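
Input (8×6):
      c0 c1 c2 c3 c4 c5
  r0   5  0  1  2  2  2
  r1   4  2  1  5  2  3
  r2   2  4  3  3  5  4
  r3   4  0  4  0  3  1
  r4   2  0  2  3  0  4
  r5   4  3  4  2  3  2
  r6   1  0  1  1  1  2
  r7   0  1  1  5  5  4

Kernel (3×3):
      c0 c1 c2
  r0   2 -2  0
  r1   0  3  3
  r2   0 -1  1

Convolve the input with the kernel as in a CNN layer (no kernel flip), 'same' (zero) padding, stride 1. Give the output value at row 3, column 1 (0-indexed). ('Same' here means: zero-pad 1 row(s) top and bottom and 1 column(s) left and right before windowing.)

The receptive field on the zero-padded input at this output position is [2 4 3 / 4 0 4 / 2 0 2]. Elementwise product with the kernel and sum: 2·2 + 4·-2 + 0·3 + 4·3 + 0·-1 + 2·1.

10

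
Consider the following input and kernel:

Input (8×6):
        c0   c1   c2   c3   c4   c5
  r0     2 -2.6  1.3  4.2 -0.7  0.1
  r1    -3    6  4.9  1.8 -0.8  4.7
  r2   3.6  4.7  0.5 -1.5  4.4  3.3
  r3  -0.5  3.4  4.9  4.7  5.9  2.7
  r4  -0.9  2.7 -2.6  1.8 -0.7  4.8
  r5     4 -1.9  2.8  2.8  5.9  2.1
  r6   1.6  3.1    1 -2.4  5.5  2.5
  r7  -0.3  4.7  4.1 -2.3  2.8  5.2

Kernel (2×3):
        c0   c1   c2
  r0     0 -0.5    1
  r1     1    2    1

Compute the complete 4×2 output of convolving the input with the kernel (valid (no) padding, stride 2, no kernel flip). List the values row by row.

Output[0,0]: The receptive field on the input at this output position is [2 -2.6 1.3 / -3 6 4.9]. Elementwise product with the kernel and sum: -2.6·-0.5 + 1.3·1 + -3·1 + 6·2 + 4.9·1.

16.5 4.9
9.35 25.35
-0.95 12.7
12.65 9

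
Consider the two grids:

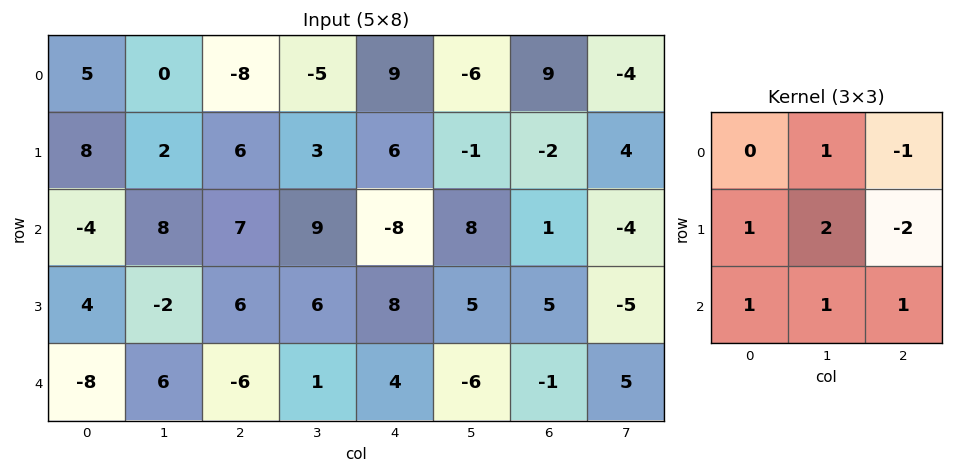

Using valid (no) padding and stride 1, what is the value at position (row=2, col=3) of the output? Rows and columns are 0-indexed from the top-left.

The receptive field on the input at this output position is [9 -8 8 / 6 8 5 / 1 4 -6]. Elementwise product with the kernel and sum: -8·1 + 8·-1 + 6·1 + 8·2 + 5·-2 + 1·1 + 4·1 + -6·1.

-5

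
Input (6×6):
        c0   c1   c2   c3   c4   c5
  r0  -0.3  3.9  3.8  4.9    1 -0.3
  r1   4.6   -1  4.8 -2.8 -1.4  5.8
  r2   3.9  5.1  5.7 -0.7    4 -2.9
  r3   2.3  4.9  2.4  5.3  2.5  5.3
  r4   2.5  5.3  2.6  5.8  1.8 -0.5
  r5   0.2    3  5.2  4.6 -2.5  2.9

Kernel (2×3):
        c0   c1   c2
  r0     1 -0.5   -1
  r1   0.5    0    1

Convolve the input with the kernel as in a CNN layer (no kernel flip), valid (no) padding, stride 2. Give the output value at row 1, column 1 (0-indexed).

The receptive field on the input at this output position is [5.7 -0.7 4 / 2.4 5.3 2.5]. Elementwise product with the kernel and sum: 5.7·1 + -0.7·-0.5 + 4·-1 + 2.4·0.5 + 2.5·1.

5.75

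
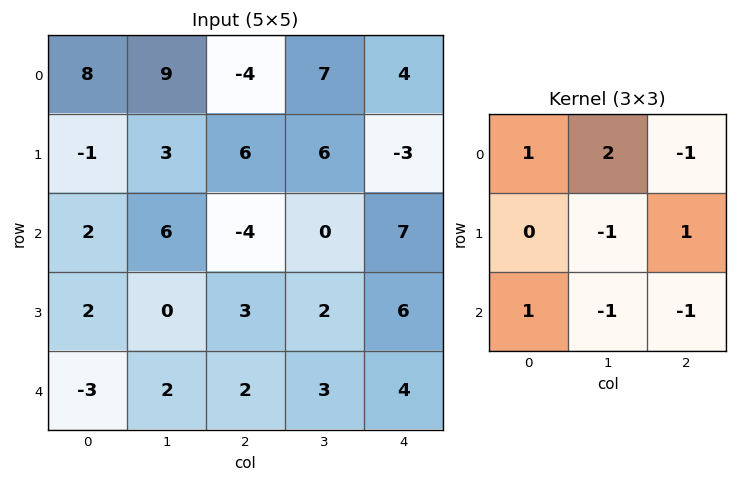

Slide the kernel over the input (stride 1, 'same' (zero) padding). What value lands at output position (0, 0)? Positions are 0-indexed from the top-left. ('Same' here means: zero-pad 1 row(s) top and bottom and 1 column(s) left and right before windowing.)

-1

The receptive field on the zero-padded input at this output position is [0 0 0 / 0 8 9 / 0 -1 3]. Elementwise product with the kernel and sum: 0·1 + 0·2 + 0·-1 + 8·-1 + 9·1 + 0·1 + -1·-1 + 3·-1.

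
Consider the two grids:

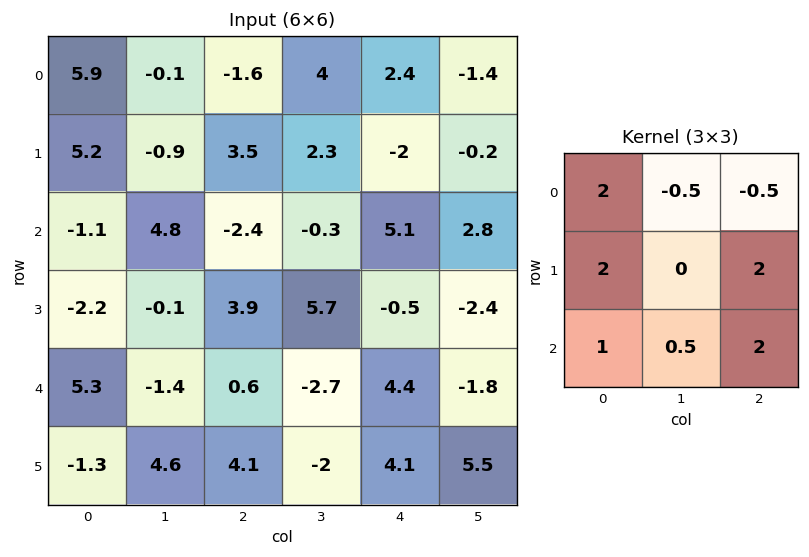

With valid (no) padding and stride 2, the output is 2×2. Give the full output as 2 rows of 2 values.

Output[0,0]: The receptive field on the input at this output position is [5.9 -0.1 -1.6 / 5.2 -0.9 3.5 / -1.1 4.8 -2.4]. Elementwise product with the kernel and sum: 5.9·2 + -0.1·-0.5 + -1.6·-0.5 + 5.2·2 + 3.5·2 + -1.1·1 + 4.8·0.5 + -2.4·2.
Output[0,1]: The receptive field on the input at this output position is [-1.6 4 2.4 / 3.5 2.3 -2 / -2.4 -0.3 5.1]. Elementwise product with the kernel and sum: -1.6·2 + 4·-0.5 + 2.4·-0.5 + 3.5·2 + -2·2 + -2.4·1 + -0.3·0.5 + 5.1·2.

26.55 4.25
5.8 7.65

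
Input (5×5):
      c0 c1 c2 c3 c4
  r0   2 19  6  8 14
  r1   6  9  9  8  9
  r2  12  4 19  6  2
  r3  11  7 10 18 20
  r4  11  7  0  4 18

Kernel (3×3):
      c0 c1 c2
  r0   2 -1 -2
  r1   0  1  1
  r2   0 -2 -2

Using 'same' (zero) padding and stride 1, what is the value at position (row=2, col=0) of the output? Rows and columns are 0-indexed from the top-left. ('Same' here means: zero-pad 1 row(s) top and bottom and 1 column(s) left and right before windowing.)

-44

The receptive field on the zero-padded input at this output position is [0 6 9 / 0 12 4 / 0 11 7]. Elementwise product with the kernel and sum: 0·2 + 6·-1 + 9·-2 + 12·1 + 4·1 + 11·-2 + 7·-2.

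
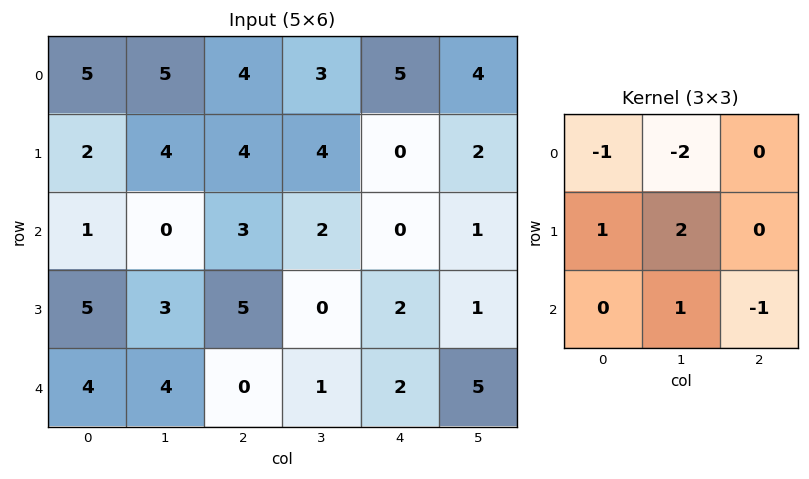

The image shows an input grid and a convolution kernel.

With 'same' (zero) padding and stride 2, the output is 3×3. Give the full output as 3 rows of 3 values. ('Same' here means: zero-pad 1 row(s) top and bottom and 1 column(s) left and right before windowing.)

Output[0,0]: The receptive field on the zero-padded input at this output position is [0 0 0 / 0 5 5 / 0 2 4]. Elementwise product with the kernel and sum: 0·-1 + 0·-2 + 0·1 + 5·2 + 2·1 + 4·-1.
Output[0,1]: The receptive field on the zero-padded input at this output position is [0 0 0 / 5 4 3 / 4 4 4]. Elementwise product with the kernel and sum: 0·-1 + 0·-2 + 5·1 + 4·2 + 4·1 + 4·-1.

8 13 11
0 -1 -1
-2 -9 1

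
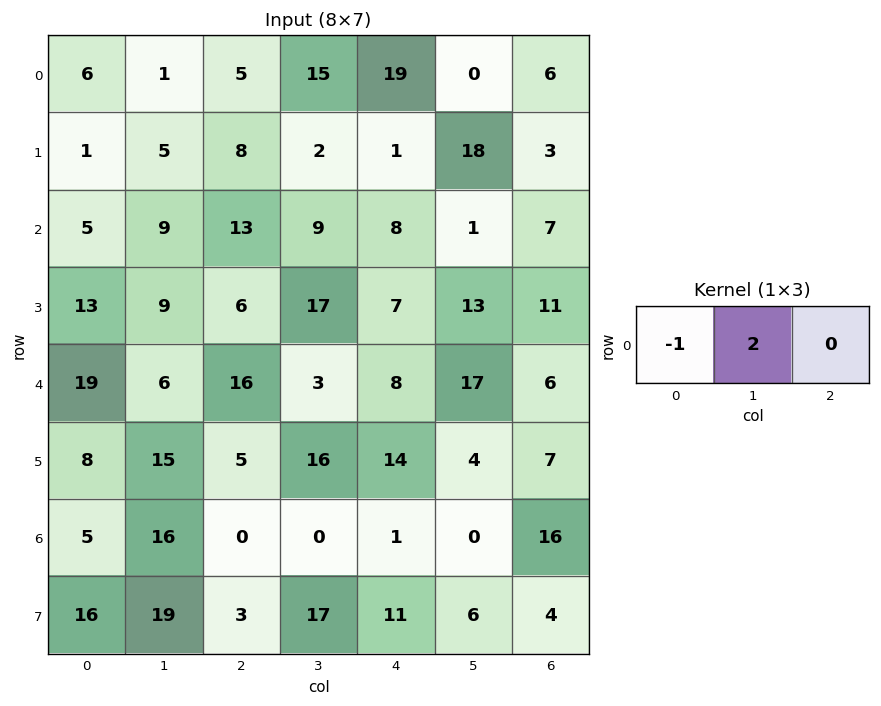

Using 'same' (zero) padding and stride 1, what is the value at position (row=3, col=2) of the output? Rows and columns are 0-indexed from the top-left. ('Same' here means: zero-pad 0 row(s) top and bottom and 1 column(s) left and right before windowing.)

The receptive field on the zero-padded input at this output position is [9 6 17]. Elementwise product with the kernel and sum: 9·-1 + 6·2.

3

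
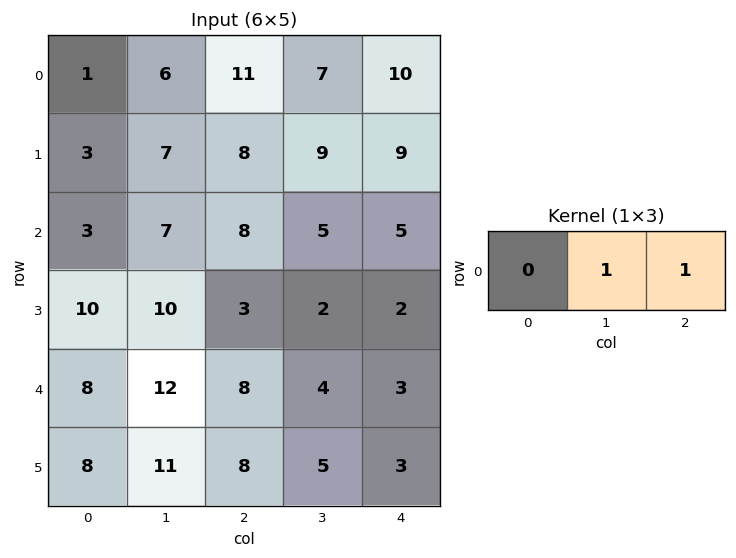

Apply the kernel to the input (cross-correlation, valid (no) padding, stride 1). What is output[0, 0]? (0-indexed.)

The receptive field on the input at this output position is [1 6 11]. Elementwise product with the kernel and sum: 6·1 + 11·1.

17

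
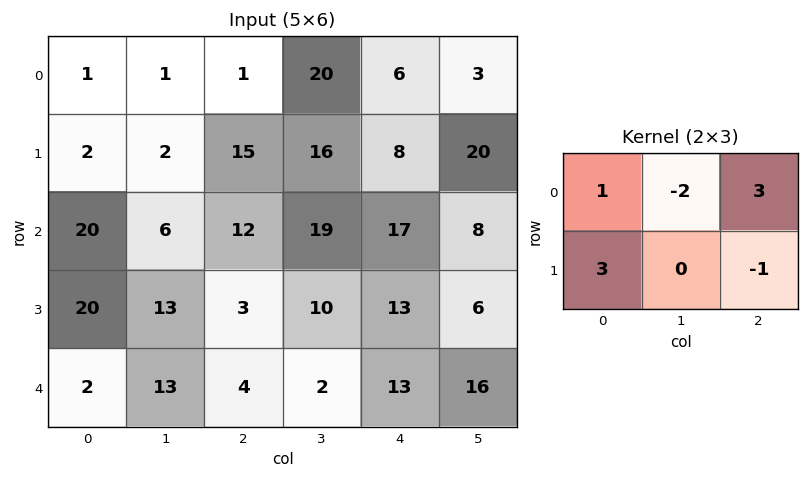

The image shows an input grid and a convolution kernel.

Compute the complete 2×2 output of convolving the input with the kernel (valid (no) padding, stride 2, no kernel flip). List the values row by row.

-7 16
101 21

Output[0,0]: The receptive field on the input at this output position is [1 1 1 / 2 2 15]. Elementwise product with the kernel and sum: 1·1 + 1·-2 + 1·3 + 2·3 + 15·-1.
Output[0,1]: The receptive field on the input at this output position is [1 20 6 / 15 16 8]. Elementwise product with the kernel and sum: 1·1 + 20·-2 + 6·3 + 15·3 + 8·-1.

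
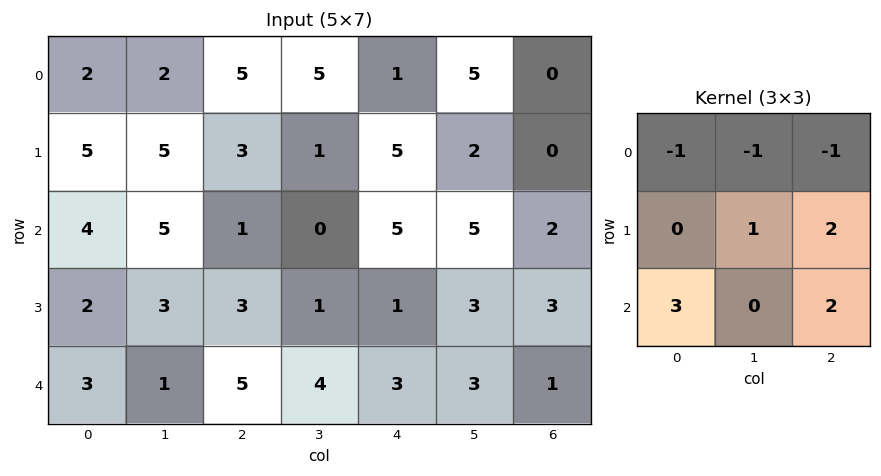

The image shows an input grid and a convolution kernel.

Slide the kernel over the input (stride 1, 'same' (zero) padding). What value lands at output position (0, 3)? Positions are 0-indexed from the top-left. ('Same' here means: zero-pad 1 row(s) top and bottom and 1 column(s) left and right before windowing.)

The receptive field on the zero-padded input at this output position is [0 0 0 / 5 5 1 / 3 1 5]. Elementwise product with the kernel and sum: 0·-1 + 0·-1 + 0·-1 + 5·1 + 1·2 + 3·3 + 5·2.

26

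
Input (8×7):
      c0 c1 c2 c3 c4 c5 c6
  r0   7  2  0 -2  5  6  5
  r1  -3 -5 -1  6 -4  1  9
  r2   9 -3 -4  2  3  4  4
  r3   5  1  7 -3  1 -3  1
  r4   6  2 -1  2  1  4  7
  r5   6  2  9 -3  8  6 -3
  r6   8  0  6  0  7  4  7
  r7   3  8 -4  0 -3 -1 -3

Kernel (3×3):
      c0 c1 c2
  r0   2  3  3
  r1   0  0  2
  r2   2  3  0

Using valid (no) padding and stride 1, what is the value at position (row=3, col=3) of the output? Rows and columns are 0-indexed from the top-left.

14

The receptive field on the input at this output position is [-3 1 -3 / 2 1 4 / -3 8 6]. Elementwise product with the kernel and sum: -3·2 + 1·3 + -3·3 + 4·2 + -3·2 + 8·3.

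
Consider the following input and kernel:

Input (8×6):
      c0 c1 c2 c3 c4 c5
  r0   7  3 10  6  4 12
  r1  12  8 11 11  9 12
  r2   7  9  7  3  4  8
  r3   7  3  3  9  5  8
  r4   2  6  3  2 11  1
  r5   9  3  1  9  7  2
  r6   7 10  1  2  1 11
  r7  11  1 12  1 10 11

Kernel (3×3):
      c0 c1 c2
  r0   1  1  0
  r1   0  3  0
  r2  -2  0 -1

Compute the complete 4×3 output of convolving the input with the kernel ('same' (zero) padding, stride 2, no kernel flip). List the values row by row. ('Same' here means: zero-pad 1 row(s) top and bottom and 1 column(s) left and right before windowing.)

Output[0,0]: The receptive field on the zero-padded input at this output position is [0 0 0 / 0 7 3 / 0 12 8]. Elementwise product with the kernel and sum: 0·1 + 0·1 + 7·3 + 0·-2 + 8·-1.
Output[0,1]: The receptive field on the zero-padded input at this output position is [0 0 0 / 3 10 6 / 8 11 11]. Elementwise product with the kernel and sum: 0·1 + 0·1 + 10·3 + 8·-2 + 11·-1.

13 3 -22
30 25 6
10 0 27
29 4 6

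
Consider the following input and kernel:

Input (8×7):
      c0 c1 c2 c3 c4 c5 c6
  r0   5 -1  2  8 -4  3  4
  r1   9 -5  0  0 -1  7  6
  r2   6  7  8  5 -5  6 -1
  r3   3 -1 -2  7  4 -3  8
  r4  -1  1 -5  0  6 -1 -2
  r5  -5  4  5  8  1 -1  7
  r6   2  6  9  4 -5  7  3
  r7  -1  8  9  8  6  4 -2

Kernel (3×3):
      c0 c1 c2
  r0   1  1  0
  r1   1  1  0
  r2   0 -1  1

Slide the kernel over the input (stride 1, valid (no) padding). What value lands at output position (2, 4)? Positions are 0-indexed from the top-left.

The receptive field on the input at this output position is [-5 6 -1 / 4 -3 8 / 6 -1 -2]. Elementwise product with the kernel and sum: -5·1 + 6·1 + 4·1 + -3·1 + -1·-1 + -2·1.

1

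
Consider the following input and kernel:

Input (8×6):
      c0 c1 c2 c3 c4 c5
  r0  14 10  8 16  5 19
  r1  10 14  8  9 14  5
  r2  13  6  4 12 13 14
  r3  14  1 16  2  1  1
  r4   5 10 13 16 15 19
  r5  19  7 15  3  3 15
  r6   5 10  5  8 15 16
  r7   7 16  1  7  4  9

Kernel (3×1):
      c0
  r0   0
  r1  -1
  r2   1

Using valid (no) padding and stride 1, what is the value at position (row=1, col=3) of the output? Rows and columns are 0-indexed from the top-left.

-10

The receptive field on the input at this output position is [9 / 12 / 2]. Elementwise product with the kernel and sum: 12·-1 + 2·1.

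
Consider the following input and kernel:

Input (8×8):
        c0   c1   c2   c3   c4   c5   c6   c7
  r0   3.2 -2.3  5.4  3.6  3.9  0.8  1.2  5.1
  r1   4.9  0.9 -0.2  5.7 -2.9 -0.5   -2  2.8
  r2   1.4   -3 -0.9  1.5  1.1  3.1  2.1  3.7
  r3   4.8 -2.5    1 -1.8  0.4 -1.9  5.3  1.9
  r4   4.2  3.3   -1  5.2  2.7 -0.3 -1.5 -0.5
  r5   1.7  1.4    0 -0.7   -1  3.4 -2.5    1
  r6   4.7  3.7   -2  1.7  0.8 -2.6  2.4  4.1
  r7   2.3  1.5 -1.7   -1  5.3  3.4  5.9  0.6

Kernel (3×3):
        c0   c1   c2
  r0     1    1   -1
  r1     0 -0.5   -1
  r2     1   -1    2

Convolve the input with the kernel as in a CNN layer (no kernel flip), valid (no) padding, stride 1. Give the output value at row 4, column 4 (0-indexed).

The receptive field on the input at this output position is [2.7 -0.3 -1.5 / -1 3.4 -2.5 / 0.8 -2.6 2.4]. Elementwise product with the kernel and sum: 2.7·1 + -0.3·1 + -1.5·-1 + 3.4·-0.5 + -2.5·-1 + 0.8·1 + -2.6·-1 + 2.4·2.

12.9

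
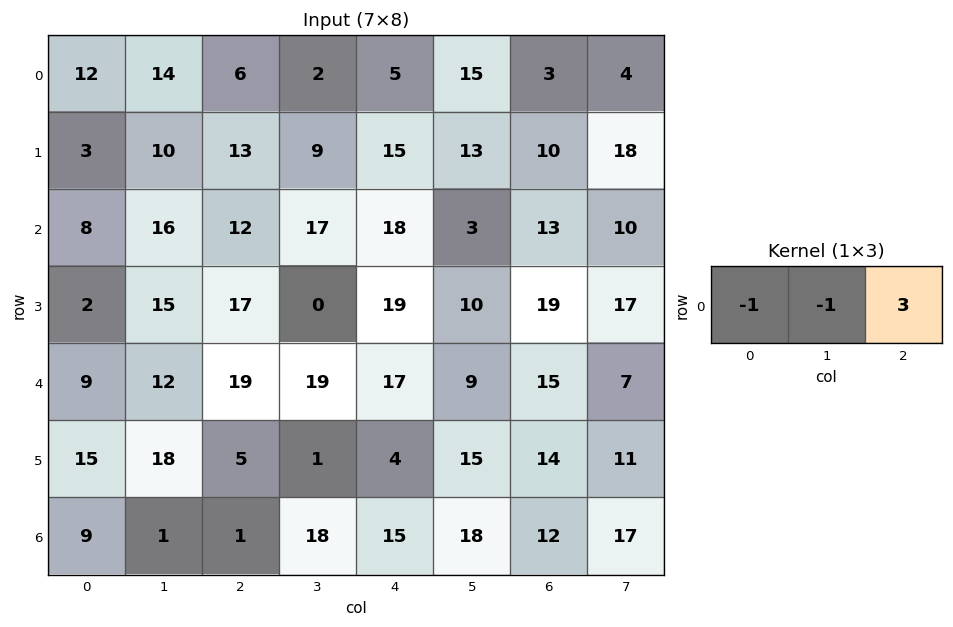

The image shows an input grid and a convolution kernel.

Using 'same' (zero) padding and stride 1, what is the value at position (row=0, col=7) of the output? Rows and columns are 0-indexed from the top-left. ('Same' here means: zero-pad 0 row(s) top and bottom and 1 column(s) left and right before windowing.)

The receptive field on the zero-padded input at this output position is [3 4 0]. Elementwise product with the kernel and sum: 3·-1 + 4·-1 + 0·3.

-7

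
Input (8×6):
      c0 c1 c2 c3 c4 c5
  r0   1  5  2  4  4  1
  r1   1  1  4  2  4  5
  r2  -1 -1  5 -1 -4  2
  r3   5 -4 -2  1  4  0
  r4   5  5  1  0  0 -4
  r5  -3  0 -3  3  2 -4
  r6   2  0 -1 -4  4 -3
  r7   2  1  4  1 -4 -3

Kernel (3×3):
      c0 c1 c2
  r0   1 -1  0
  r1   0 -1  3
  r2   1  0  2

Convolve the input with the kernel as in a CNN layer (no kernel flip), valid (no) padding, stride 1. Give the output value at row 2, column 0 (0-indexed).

The receptive field on the input at this output position is [-1 -1 5 / 5 -4 -2 / 5 5 1]. Elementwise product with the kernel and sum: -1·1 + -1·-1 + -4·-1 + -2·3 + 5·1 + 1·2.

5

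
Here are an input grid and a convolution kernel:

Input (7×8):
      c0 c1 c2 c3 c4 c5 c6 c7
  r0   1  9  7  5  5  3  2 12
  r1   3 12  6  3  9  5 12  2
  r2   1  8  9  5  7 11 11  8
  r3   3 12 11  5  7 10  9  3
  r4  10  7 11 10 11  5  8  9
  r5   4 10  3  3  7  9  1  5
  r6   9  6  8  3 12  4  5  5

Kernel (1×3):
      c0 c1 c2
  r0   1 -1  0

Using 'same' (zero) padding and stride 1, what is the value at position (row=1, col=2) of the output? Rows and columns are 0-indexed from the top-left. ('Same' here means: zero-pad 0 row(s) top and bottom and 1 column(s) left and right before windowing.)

The receptive field on the zero-padded input at this output position is [12 6 3]. Elementwise product with the kernel and sum: 12·1 + 6·-1.

6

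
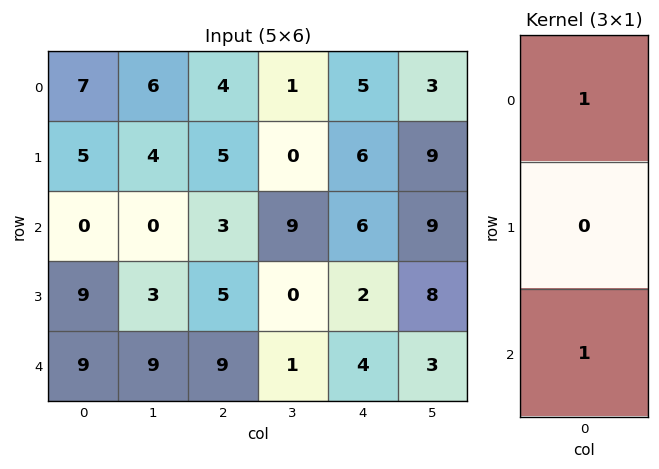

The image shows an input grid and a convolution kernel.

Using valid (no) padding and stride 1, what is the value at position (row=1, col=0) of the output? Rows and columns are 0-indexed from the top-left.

14

The receptive field on the input at this output position is [5 / 0 / 9]. Elementwise product with the kernel and sum: 5·1 + 9·1.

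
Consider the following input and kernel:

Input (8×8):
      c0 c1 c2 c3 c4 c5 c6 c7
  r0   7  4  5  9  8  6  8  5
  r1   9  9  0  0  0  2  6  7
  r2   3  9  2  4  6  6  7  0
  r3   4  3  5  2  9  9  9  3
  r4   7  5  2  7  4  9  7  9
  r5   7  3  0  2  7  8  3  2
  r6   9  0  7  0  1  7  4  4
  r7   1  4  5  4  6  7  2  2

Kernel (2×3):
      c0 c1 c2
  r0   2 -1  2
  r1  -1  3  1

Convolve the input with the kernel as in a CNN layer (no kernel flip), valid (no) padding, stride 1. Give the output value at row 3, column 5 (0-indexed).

The receptive field on the input at this output position is [9 9 3 / 9 7 9]. Elementwise product with the kernel and sum: 9·2 + 9·-1 + 3·2 + 9·-1 + 7·3 + 9·1.

36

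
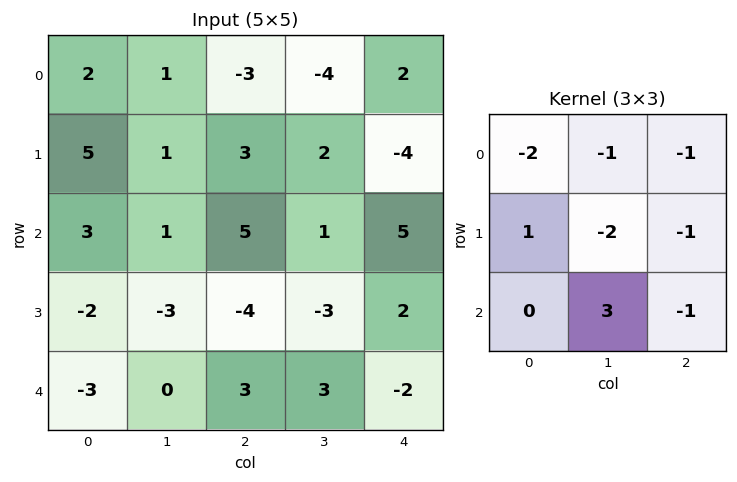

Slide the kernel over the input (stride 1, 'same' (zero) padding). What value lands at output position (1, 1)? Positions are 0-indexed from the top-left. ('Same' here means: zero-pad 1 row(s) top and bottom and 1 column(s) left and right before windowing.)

The receptive field on the zero-padded input at this output position is [2 1 -3 / 5 1 3 / 3 1 5]. Elementwise product with the kernel and sum: 2·-2 + 1·-1 + -3·-1 + 5·1 + 1·-2 + 3·-1 + 1·3 + 5·-1.

-4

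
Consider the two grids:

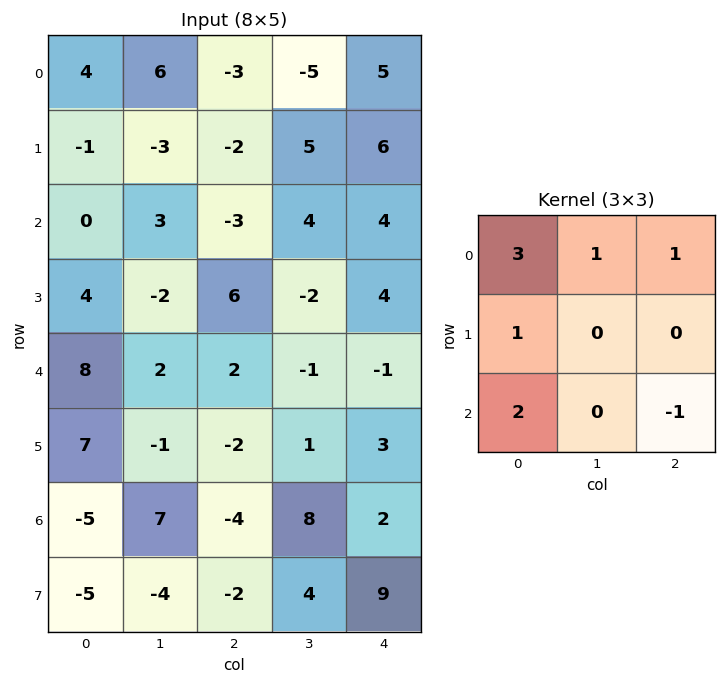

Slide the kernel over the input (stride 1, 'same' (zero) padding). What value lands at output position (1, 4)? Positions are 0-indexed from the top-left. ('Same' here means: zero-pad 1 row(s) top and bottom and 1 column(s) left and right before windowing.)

The receptive field on the zero-padded input at this output position is [-5 5 0 / 5 6 0 / 4 4 0]. Elementwise product with the kernel and sum: -5·3 + 5·1 + 0·1 + 5·1 + 4·2 + 0·-1.

3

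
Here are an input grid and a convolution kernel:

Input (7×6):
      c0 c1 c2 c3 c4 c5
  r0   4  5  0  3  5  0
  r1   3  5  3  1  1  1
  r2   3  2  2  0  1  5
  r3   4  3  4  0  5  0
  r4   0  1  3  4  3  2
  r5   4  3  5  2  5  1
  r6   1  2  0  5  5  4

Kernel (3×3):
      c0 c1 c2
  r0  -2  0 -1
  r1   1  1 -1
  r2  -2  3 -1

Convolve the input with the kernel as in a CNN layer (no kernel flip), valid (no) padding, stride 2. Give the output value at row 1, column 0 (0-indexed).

-5

The receptive field on the input at this output position is [3 2 2 / 4 3 4 / 0 1 3]. Elementwise product with the kernel and sum: 3·-2 + 2·-1 + 4·1 + 3·1 + 4·-1 + 0·-2 + 1·3 + 3·-1.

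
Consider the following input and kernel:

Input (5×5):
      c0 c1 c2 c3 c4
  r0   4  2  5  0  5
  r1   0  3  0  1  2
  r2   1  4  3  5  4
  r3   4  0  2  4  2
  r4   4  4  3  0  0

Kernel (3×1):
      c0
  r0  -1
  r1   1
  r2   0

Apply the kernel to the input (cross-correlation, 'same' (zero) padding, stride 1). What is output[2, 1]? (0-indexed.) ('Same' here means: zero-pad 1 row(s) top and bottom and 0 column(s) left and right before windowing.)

1

The receptive field on the zero-padded input at this output position is [3 / 4 / 0]. Elementwise product with the kernel and sum: 3·-1 + 4·1.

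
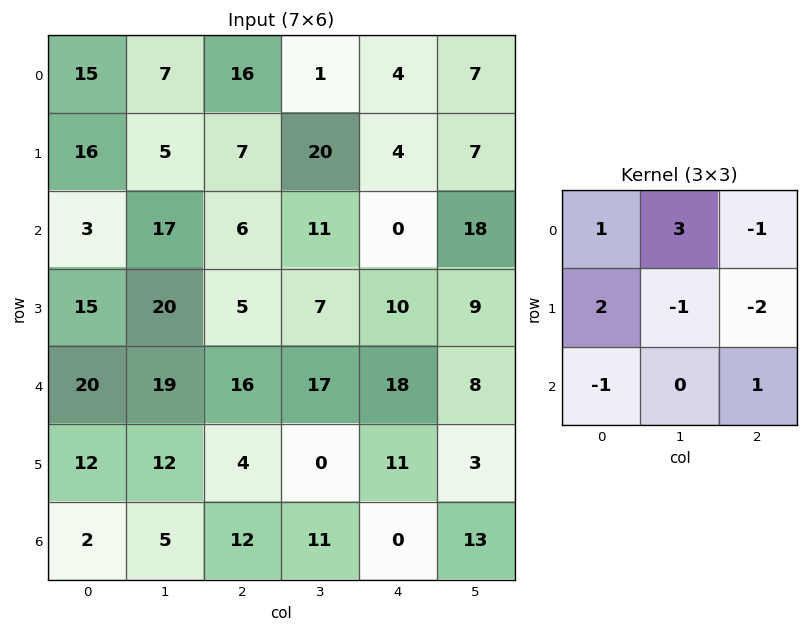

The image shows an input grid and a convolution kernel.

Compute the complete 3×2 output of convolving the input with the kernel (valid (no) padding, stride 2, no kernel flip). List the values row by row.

Output[0,0]: The receptive field on the input at this output position is [15 7 16 / 16 5 7 / 3 17 6]. Elementwise product with the kernel and sum: 15·1 + 7·3 + 16·-1 + 16·2 + 5·-1 + 7·-2 + 3·-1 + 6·1.

36 -5
44 24
75 23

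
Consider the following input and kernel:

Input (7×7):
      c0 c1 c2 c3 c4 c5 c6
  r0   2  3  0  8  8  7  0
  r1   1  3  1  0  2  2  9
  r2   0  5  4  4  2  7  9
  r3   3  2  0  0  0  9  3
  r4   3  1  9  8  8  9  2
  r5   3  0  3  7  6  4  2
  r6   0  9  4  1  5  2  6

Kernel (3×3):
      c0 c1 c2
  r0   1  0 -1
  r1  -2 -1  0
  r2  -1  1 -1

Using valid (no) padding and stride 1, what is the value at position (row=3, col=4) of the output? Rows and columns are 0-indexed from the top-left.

-32

The receptive field on the input at this output position is [0 9 3 / 8 9 2 / 6 4 2]. Elementwise product with the kernel and sum: 0·1 + 3·-1 + 8·-2 + 9·-1 + 6·-1 + 4·1 + 2·-1.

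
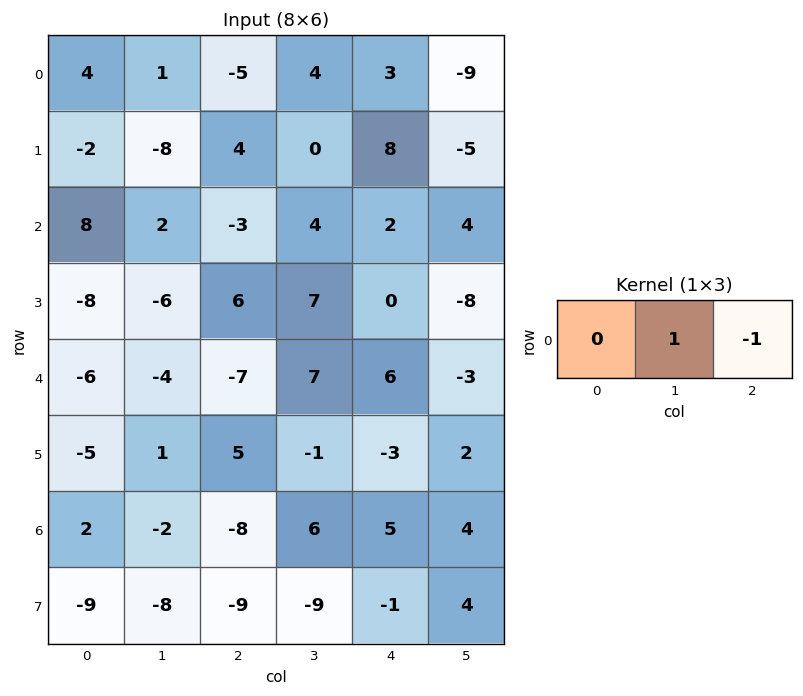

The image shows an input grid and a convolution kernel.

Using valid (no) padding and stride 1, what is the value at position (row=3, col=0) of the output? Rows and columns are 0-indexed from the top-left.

-12

The receptive field on the input at this output position is [-8 -6 6]. Elementwise product with the kernel and sum: -6·1 + 6·-1.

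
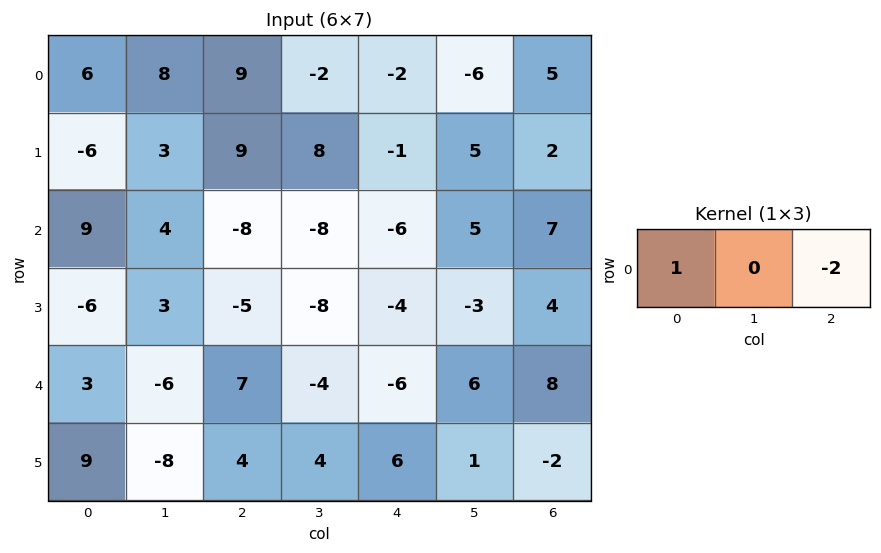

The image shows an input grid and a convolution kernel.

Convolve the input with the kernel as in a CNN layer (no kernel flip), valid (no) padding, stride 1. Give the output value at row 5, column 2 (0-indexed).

The receptive field on the input at this output position is [4 4 6]. Elementwise product with the kernel and sum: 4·1 + 6·-2.

-8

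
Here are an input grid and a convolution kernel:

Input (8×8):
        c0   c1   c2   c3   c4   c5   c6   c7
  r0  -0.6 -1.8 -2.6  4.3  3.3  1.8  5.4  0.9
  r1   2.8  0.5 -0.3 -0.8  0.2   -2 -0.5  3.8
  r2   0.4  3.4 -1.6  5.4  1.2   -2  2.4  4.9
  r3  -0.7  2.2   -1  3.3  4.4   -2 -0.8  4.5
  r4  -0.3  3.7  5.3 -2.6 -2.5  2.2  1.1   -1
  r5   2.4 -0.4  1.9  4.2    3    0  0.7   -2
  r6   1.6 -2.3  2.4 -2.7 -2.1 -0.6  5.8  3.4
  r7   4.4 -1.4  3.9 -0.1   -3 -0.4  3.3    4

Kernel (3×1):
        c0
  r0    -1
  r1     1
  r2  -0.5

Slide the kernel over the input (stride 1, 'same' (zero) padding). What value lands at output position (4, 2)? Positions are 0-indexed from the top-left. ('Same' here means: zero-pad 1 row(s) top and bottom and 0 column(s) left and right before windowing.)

The receptive field on the zero-padded input at this output position is [-1 / 5.3 / 1.9]. Elementwise product with the kernel and sum: -1·-1 + 5.3·1 + 1.9·-0.5.

5.35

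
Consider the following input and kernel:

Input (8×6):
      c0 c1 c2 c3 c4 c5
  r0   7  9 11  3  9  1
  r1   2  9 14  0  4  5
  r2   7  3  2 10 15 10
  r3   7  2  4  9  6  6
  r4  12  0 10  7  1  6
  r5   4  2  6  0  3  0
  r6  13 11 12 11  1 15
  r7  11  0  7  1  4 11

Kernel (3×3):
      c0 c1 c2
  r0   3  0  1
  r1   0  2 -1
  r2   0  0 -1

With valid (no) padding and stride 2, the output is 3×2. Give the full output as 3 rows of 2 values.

Output[0,0]: The receptive field on the input at this output position is [7 9 11 / 2 9 14 / 7 3 2]. Elementwise product with the kernel and sum: 7·3 + 11·1 + 9·2 + 14·-1 + 2·-1.
Output[0,1]: The receptive field on the input at this output position is [11 3 9 / 14 0 4 / 2 10 15]. Elementwise product with the kernel and sum: 11·3 + 9·1 + 0·2 + 4·-1 + 15·-1.

34 23
13 32
32 27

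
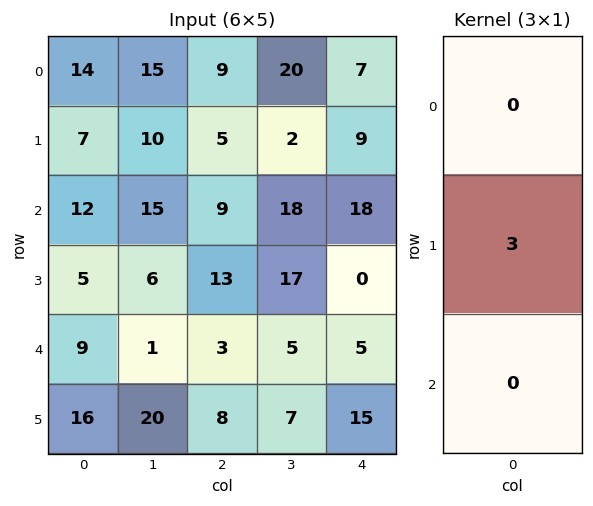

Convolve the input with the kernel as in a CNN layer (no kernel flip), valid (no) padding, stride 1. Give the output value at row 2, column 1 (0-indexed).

The receptive field on the input at this output position is [15 / 6 / 1]. Elementwise product with the kernel and sum: 6·3.

18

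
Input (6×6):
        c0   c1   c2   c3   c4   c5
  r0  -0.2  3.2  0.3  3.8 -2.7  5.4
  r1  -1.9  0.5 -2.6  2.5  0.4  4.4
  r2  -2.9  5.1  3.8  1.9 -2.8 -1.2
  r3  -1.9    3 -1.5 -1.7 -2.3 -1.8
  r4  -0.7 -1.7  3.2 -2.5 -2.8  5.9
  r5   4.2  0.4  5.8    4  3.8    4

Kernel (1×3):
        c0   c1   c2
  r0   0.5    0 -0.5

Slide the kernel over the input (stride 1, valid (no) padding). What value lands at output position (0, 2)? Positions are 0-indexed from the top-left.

1.5

The receptive field on the input at this output position is [0.3 3.8 -2.7]. Elementwise product with the kernel and sum: 0.3·0.5 + -2.7·-0.5.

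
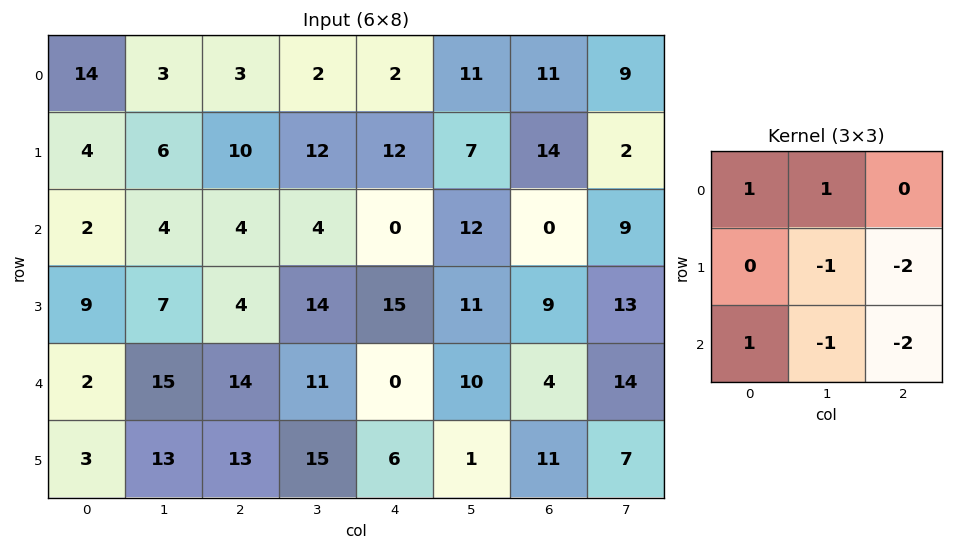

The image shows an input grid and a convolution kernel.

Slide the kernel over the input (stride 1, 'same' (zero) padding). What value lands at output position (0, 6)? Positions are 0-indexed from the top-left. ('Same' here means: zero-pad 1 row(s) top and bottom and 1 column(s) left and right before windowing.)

The receptive field on the zero-padded input at this output position is [0 0 0 / 11 11 9 / 7 14 2]. Elementwise product with the kernel and sum: 0·1 + 0·1 + 11·-1 + 9·-2 + 7·1 + 14·-1 + 2·-2.

-40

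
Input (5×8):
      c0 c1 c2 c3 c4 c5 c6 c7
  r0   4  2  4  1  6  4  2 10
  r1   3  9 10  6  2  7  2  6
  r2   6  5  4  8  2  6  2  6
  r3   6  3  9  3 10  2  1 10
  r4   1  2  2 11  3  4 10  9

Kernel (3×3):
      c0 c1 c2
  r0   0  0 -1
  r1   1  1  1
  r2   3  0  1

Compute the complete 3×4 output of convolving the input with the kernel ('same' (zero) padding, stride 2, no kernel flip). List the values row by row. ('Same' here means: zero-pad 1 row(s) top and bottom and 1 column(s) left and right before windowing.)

15 40 36 43
5 23 20 24
0 12 16 13

Output[0,0]: The receptive field on the zero-padded input at this output position is [0 0 0 / 0 4 2 / 0 3 9]. Elementwise product with the kernel and sum: 0·-1 + 0·1 + 4·1 + 2·1 + 0·3 + 9·1.
Output[0,1]: The receptive field on the zero-padded input at this output position is [0 0 0 / 2 4 1 / 9 10 6]. Elementwise product with the kernel and sum: 0·-1 + 2·1 + 4·1 + 1·1 + 9·3 + 6·1.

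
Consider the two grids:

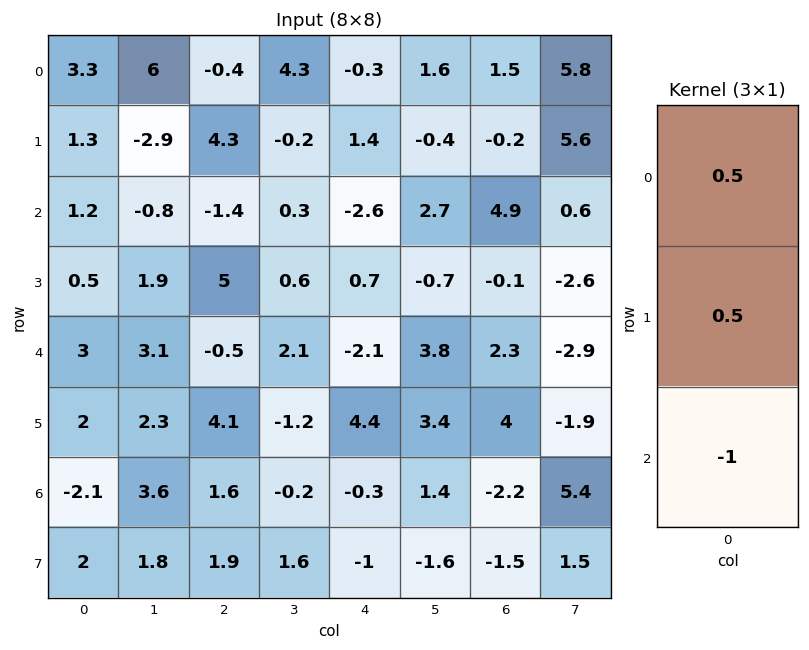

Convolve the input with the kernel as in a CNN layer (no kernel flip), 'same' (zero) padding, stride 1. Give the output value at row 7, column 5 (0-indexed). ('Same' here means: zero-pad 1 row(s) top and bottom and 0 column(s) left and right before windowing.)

The receptive field on the zero-padded input at this output position is [1.4 / -1.6 / 0]. Elementwise product with the kernel and sum: 1.4·0.5 + -1.6·0.5 + 0·-1.

-0.1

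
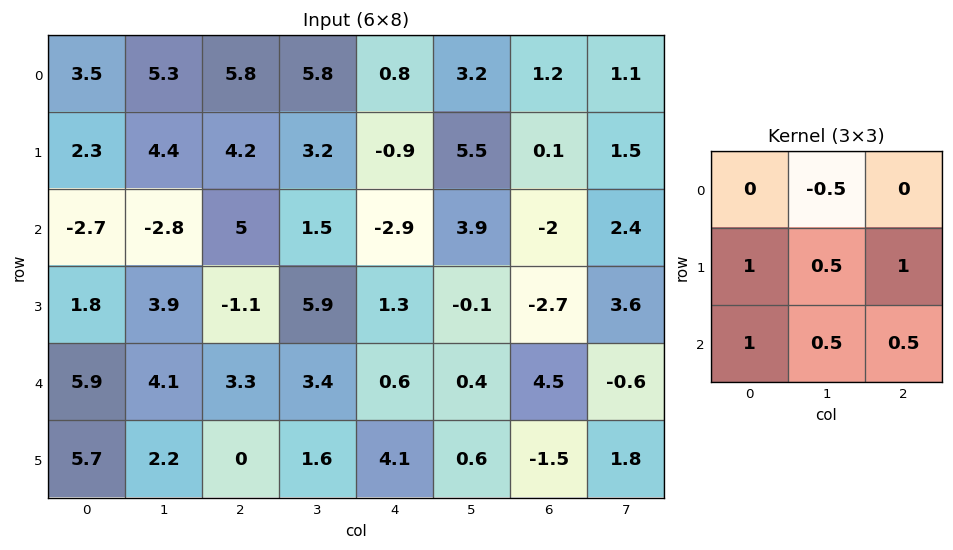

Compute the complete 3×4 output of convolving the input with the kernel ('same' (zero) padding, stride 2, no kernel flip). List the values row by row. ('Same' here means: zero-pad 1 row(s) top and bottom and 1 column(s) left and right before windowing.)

Output[0,0]: The receptive field on the zero-padded input at this output position is [0 0 0 / 0 3.5 5.3 / 0 2.3 4.4]. Elementwise product with the kernel and sum: 0·-0.5 + 0·1 + 3.5·0.5 + 5.3·1 + 0·1 + 2.3·0.5 + 4.4·0.5.
Output[0,1]: The receptive field on the zero-padded input at this output position is [0 0 0 / 5.3 5.8 5.8 / 4.4 4.2 3.2]. Elementwise product with the kernel and sum: 0·-0.5 + 5.3·1 + 5.8·0.5 + 5.8·1 + 4.4·1 + 4.2·0.5 + 3.2·0.5.

10.4 22.1 14.9 11.2
-2.45 5.4 10.9 5.6
10.1 12.7 7.4 4.15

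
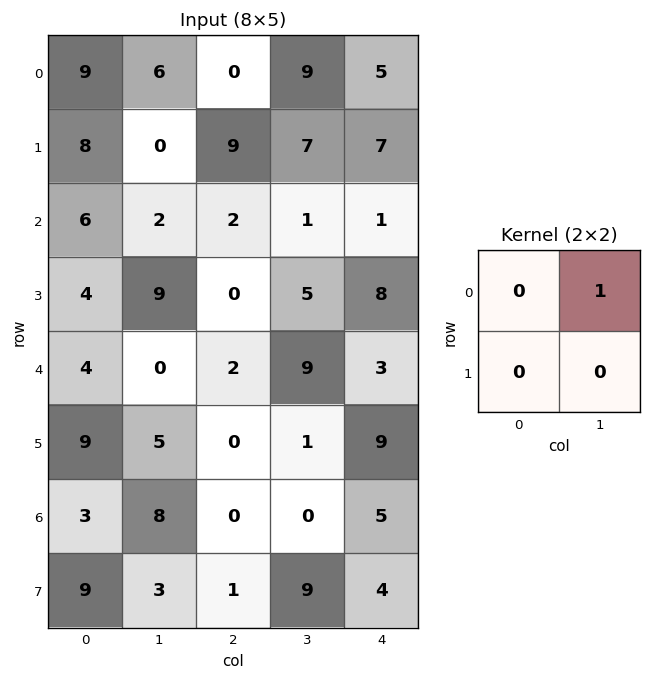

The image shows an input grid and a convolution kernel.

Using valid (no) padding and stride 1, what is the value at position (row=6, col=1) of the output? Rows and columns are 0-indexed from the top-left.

The receptive field on the input at this output position is [8 0 / 3 1]. Elementwise product with the kernel and sum: 0·1.

0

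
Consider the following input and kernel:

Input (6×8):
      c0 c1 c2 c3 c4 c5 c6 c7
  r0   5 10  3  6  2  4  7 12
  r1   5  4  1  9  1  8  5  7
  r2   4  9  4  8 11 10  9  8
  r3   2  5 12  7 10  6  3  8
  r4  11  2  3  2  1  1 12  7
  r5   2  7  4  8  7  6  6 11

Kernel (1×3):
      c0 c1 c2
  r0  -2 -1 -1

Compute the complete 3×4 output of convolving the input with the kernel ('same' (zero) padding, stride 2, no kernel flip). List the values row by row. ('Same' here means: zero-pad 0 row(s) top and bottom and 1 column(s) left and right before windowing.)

Output[0,0]: The receptive field on the zero-padded input at this output position is [0 5 10]. Elementwise product with the kernel and sum: 0·-2 + 5·-1 + 10·-1.

-15 -29 -18 -27
-13 -30 -37 -37
-13 -9 -6 -21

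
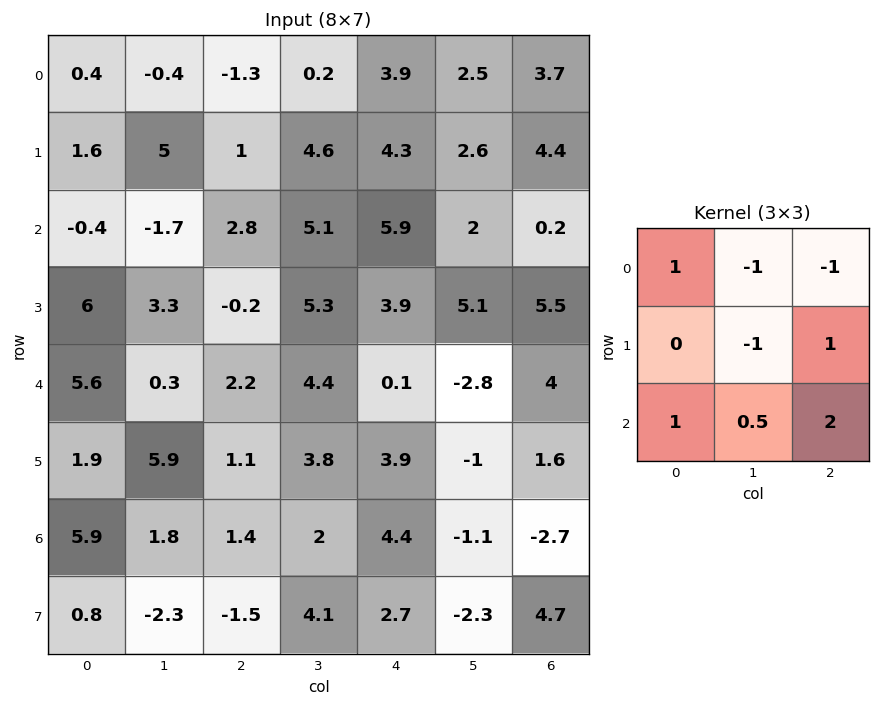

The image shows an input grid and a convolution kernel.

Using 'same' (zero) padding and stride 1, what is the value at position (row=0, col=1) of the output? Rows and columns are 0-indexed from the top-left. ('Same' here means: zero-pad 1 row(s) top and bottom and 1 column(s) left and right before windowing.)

5.2

The receptive field on the zero-padded input at this output position is [0 0 0 / 0.4 -0.4 -1.3 / 1.6 5 1]. Elementwise product with the kernel and sum: 0·1 + 0·-1 + 0·-1 + -0.4·-1 + -1.3·1 + 1.6·1 + 5·0.5 + 1·2.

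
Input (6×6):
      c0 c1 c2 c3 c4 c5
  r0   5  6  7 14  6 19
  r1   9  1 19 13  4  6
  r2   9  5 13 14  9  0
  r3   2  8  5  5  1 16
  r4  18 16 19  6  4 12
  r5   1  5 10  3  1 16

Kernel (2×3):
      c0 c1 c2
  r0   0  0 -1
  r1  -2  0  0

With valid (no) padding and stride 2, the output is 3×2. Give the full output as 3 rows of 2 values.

Output[0,0]: The receptive field on the input at this output position is [5 6 7 / 9 1 19]. Elementwise product with the kernel and sum: 7·-1 + 9·-2.
Output[0,1]: The receptive field on the input at this output position is [7 14 6 / 19 13 4]. Elementwise product with the kernel and sum: 6·-1 + 19·-2.

-25 -44
-17 -19
-21 -24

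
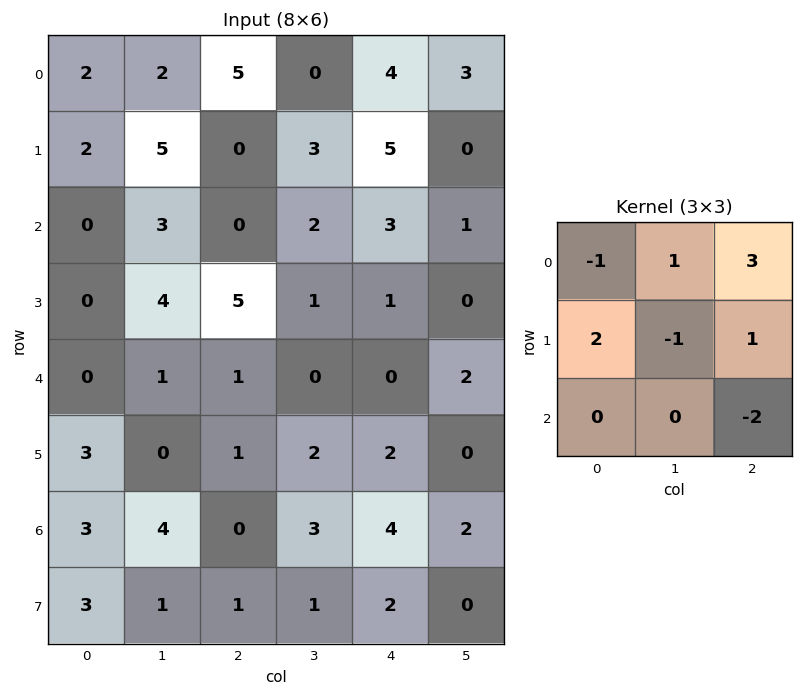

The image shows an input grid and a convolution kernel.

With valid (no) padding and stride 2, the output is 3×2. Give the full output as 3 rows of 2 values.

14 3
2 21
11 -7

Output[0,0]: The receptive field on the input at this output position is [2 2 5 / 2 5 0 / 0 3 0]. Elementwise product with the kernel and sum: 2·-1 + 2·1 + 5·3 + 2·2 + 5·-1 + 0·1 + 0·-2.
Output[0,1]: The receptive field on the input at this output position is [5 0 4 / 0 3 5 / 0 2 3]. Elementwise product with the kernel and sum: 5·-1 + 0·1 + 4·3 + 0·2 + 3·-1 + 5·1 + 3·-2.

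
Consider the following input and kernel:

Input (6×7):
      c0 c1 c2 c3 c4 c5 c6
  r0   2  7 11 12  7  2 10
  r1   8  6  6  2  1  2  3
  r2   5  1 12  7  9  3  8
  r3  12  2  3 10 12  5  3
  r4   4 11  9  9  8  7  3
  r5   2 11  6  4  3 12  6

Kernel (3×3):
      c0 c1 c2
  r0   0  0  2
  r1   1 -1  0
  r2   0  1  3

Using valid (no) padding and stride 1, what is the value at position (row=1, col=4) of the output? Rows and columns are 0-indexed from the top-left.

26

The receptive field on the input at this output position is [1 2 3 / 9 3 8 / 12 5 3]. Elementwise product with the kernel and sum: 3·2 + 9·1 + 3·-1 + 5·1 + 3·3.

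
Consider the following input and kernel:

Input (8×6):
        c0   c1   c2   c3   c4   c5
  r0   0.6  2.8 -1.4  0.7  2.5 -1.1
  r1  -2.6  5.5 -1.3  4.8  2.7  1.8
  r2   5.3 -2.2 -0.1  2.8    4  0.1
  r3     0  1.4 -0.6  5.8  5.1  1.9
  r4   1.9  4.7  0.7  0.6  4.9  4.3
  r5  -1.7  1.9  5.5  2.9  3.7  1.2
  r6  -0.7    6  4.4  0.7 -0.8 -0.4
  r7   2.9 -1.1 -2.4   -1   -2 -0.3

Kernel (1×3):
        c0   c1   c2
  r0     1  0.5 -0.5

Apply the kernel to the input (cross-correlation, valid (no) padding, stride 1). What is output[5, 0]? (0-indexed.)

The receptive field on the input at this output position is [-1.7 1.9 5.5]. Elementwise product with the kernel and sum: -1.7·1 + 1.9·0.5 + 5.5·-0.5.

-3.5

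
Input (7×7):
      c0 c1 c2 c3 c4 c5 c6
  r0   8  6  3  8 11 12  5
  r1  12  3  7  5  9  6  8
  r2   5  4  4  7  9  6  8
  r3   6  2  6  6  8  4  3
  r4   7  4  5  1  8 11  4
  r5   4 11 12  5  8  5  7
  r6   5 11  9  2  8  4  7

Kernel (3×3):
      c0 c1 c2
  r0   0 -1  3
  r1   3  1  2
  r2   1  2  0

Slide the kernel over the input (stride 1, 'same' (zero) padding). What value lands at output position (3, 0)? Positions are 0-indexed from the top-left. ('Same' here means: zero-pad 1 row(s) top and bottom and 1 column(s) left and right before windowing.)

The receptive field on the zero-padded input at this output position is [0 5 4 / 0 6 2 / 0 7 4]. Elementwise product with the kernel and sum: 5·-1 + 4·3 + 0·3 + 6·1 + 2·2 + 0·1 + 7·2.

31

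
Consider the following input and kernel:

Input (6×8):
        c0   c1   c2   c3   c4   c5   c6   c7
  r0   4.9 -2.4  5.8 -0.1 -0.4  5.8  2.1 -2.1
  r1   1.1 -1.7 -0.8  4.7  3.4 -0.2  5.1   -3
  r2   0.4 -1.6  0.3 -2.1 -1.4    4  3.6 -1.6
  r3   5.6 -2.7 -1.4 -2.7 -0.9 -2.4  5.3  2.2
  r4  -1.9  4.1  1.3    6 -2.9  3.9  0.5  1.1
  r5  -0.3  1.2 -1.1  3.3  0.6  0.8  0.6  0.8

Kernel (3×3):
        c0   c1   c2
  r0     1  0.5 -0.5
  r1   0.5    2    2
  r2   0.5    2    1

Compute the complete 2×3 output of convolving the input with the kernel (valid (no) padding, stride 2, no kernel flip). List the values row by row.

Output[0,0]: The receptive field on the input at this output position is [4.9 -2.4 5.8 / 1.1 -1.7 -0.8 / 0.4 -1.6 0.3]. Elementwise product with the kernel and sum: 4.9·1 + -2.4·0.5 + 5.8·-0.5 + 1.1·0.5 + -1.7·2 + -0.8·2 + 0.4·0.5 + -1.6·2 + 0.3·1.
Output[0,1]: The receptive field on the input at this output position is [5.8 -0.1 -0.4 / -0.8 4.7 3.4 / 0.3 -2.1 -1.4]. Elementwise product with the kernel and sum: 5.8·1 + -0.1·0.5 + -0.4·-0.5 + -0.8·0.5 + 4.7·2 + 3.4·2 + 0.3·0.5 + -2.1·2 + -1.4·1.

-6.35 16.3 23.85
2.6 1.8 11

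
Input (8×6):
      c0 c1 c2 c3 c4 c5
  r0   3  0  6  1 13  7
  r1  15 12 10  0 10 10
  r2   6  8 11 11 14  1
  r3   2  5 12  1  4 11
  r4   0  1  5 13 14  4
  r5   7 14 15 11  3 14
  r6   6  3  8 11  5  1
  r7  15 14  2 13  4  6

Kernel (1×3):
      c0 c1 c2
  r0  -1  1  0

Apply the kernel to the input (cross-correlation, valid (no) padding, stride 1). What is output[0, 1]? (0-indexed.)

The receptive field on the input at this output position is [0 6 1]. Elementwise product with the kernel and sum: 0·-1 + 6·1.

6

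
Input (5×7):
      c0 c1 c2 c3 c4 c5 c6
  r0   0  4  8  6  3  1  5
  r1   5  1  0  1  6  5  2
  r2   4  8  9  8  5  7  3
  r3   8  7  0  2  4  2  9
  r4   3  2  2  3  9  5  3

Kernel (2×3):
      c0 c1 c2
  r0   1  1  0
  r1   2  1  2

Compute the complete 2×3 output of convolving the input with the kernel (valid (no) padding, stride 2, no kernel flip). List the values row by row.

15 27 25
35 27 40

Output[0,0]: The receptive field on the input at this output position is [0 4 8 / 5 1 0]. Elementwise product with the kernel and sum: 0·1 + 4·1 + 5·2 + 1·1 + 0·2.
Output[0,1]: The receptive field on the input at this output position is [8 6 3 / 0 1 6]. Elementwise product with the kernel and sum: 8·1 + 6·1 + 0·2 + 1·1 + 6·2.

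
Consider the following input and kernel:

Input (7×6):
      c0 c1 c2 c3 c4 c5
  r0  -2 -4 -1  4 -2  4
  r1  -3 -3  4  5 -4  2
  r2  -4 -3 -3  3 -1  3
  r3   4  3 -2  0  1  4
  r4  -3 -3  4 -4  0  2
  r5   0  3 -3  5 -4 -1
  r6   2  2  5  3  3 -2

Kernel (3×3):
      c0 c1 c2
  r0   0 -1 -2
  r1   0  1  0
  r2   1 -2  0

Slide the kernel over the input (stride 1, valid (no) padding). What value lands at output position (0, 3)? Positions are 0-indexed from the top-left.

The receptive field on the input at this output position is [4 -2 4 / 5 -4 2 / 3 -1 3]. Elementwise product with the kernel and sum: -2·-1 + 4·-2 + -4·1 + 3·1 + -1·-2.

-5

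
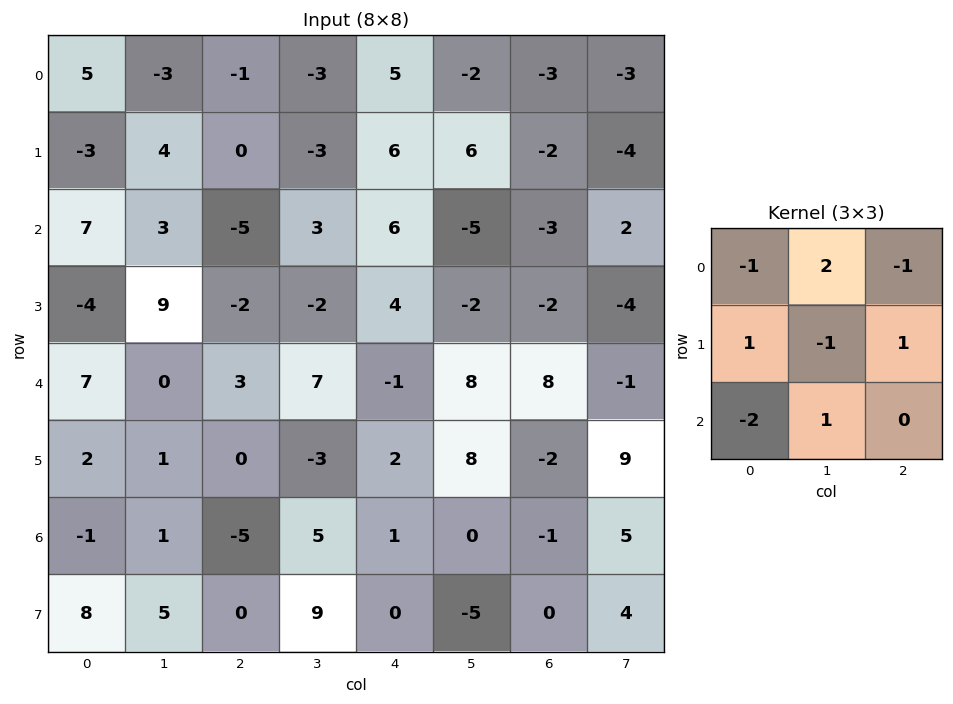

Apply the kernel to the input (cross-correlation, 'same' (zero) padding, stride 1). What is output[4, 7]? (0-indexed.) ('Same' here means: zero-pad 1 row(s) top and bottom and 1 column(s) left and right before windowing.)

16

The receptive field on the zero-padded input at this output position is [-2 -4 0 / 8 -1 0 / -2 9 0]. Elementwise product with the kernel and sum: -2·-1 + -4·2 + 0·-1 + 8·1 + -1·-1 + 0·1 + -2·-2 + 9·1.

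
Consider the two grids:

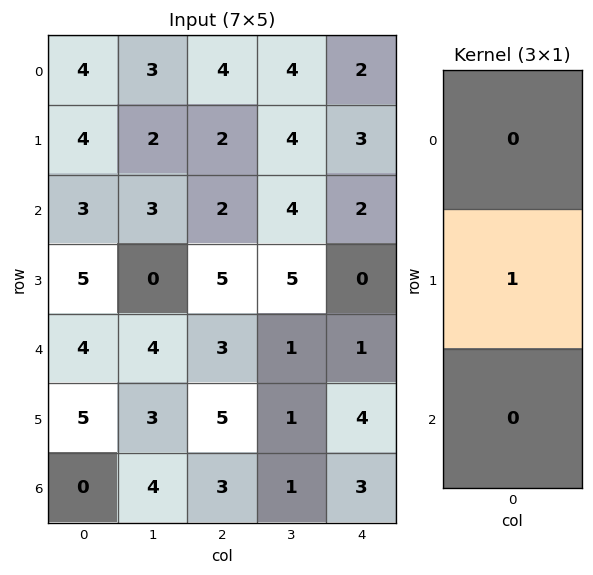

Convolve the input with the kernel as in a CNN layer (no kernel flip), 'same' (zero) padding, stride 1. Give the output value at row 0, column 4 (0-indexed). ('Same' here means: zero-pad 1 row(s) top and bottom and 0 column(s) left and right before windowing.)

The receptive field on the zero-padded input at this output position is [0 / 2 / 3]. Elementwise product with the kernel and sum: 2·1.

2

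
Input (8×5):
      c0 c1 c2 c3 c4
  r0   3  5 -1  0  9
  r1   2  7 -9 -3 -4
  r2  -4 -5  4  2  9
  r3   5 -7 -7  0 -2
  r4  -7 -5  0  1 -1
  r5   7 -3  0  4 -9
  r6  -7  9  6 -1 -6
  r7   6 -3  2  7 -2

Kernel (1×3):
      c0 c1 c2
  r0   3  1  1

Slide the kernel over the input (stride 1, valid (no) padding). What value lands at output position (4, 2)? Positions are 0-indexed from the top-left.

The receptive field on the input at this output position is [0 1 -1]. Elementwise product with the kernel and sum: 0·3 + 1·1 + -1·1.

0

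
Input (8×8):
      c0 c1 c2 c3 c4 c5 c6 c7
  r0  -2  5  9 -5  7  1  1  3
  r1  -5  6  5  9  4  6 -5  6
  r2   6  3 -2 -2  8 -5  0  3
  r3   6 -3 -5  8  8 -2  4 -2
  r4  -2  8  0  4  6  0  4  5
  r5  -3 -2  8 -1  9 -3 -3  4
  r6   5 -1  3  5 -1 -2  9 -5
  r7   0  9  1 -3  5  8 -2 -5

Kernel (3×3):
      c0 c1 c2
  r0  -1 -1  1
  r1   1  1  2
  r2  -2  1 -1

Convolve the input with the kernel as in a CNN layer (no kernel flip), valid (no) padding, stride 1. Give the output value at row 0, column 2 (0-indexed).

19

The receptive field on the input at this output position is [9 -5 7 / 5 9 4 / -2 -2 8]. Elementwise product with the kernel and sum: 9·-1 + -5·-1 + 7·1 + 5·1 + 9·1 + 4·2 + -2·-2 + -2·1 + 8·-1.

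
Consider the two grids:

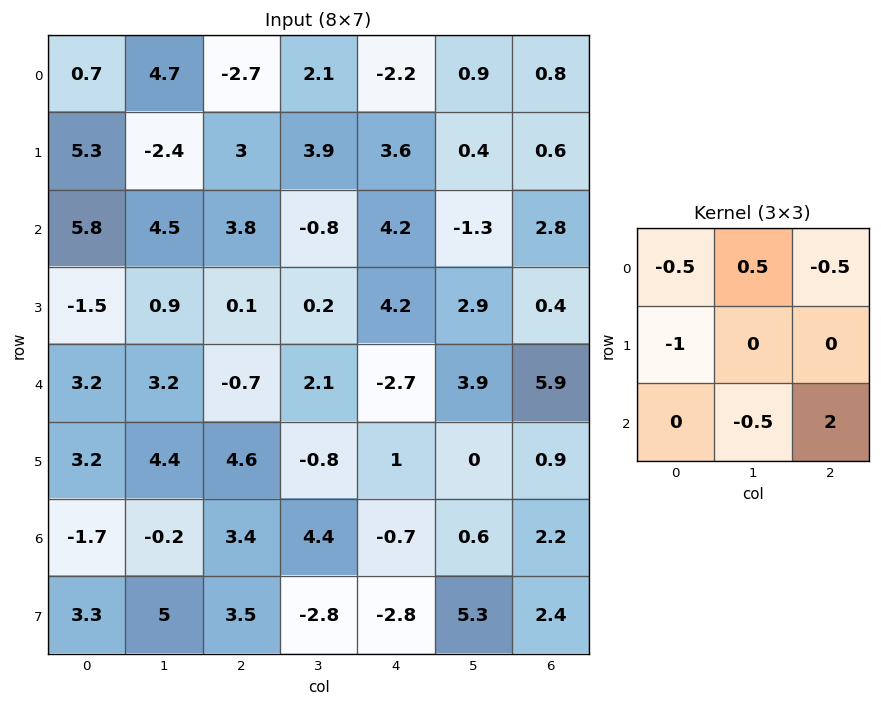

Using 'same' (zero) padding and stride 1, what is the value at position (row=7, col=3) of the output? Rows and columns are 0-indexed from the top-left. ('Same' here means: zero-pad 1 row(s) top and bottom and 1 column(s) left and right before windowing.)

The receptive field on the zero-padded input at this output position is [3.4 4.4 -0.7 / 3.5 -2.8 -2.8 / 0 0 0]. Elementwise product with the kernel and sum: 3.4·-0.5 + 4.4·0.5 + -0.7·-0.5 + 3.5·-1 + 0·-0.5 + 0·2.

-2.65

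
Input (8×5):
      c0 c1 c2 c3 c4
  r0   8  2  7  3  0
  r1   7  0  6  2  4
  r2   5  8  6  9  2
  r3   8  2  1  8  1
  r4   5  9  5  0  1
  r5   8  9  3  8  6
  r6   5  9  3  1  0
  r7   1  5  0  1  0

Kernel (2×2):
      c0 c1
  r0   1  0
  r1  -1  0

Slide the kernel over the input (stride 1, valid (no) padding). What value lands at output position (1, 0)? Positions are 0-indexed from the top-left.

The receptive field on the input at this output position is [7 0 / 5 8]. Elementwise product with the kernel and sum: 7·1 + 5·-1.

2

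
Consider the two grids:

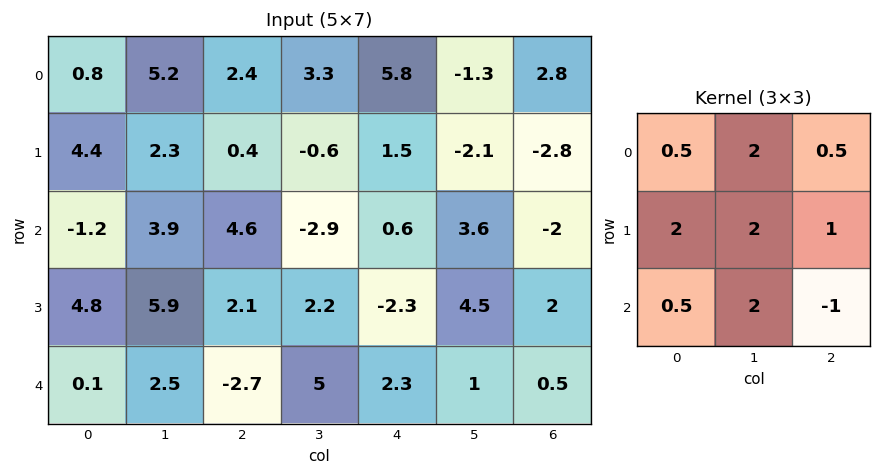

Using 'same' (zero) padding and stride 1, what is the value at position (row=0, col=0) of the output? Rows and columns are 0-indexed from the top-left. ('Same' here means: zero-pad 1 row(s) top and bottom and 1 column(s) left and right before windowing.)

13.3

The receptive field on the zero-padded input at this output position is [0 0 0 / 0 0.8 5.2 / 0 4.4 2.3]. Elementwise product with the kernel and sum: 0·0.5 + 0·2 + 0·0.5 + 0·2 + 0.8·2 + 5.2·1 + 0·0.5 + 4.4·2 + 2.3·-1.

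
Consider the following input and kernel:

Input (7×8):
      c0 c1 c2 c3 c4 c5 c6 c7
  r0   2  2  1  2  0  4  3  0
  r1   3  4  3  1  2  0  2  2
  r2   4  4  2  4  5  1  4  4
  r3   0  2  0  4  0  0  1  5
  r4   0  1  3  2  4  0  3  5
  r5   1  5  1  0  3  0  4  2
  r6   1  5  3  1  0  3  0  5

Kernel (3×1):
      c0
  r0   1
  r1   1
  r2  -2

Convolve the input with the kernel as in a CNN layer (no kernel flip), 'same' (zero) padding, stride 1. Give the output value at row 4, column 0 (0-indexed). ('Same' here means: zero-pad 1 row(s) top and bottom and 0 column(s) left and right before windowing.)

-2

The receptive field on the zero-padded input at this output position is [0 / 0 / 1]. Elementwise product with the kernel and sum: 0·1 + 0·1 + 1·-2.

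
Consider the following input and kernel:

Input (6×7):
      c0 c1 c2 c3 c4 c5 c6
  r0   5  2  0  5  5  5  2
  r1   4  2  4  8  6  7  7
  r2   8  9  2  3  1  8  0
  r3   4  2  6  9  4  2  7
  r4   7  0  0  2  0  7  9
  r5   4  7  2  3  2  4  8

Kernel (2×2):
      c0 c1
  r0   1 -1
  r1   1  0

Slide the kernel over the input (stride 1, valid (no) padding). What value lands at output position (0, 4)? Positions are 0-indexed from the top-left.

6

The receptive field on the input at this output position is [5 5 / 6 7]. Elementwise product with the kernel and sum: 5·1 + 5·-1 + 6·1.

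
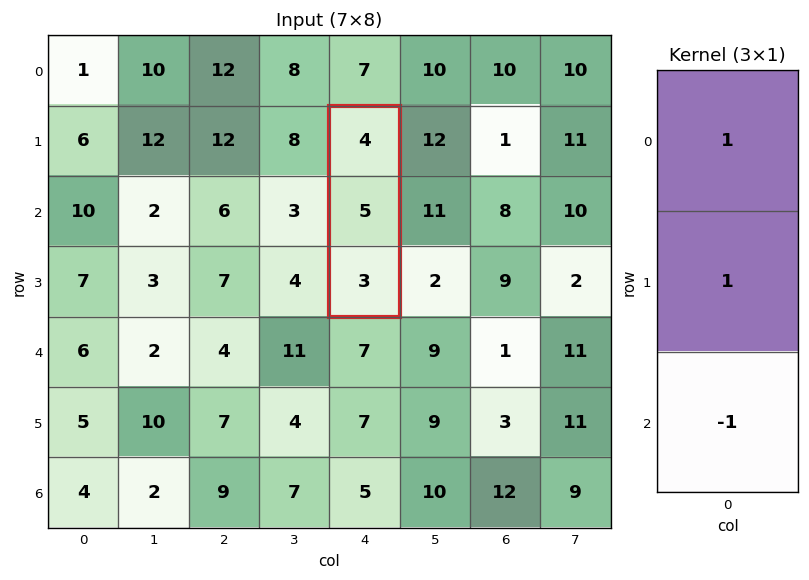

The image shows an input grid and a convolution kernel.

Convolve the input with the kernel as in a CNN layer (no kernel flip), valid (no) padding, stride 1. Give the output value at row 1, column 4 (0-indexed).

6

The receptive field on the input at this output position is [4 / 5 / 3]. Elementwise product with the kernel and sum: 4·1 + 5·1 + 3·-1.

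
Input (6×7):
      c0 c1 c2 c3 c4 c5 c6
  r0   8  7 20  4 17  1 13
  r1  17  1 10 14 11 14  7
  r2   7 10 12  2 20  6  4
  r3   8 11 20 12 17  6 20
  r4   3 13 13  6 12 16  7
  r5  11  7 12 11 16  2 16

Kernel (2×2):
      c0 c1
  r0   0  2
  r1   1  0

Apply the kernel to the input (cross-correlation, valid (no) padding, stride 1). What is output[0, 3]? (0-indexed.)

The receptive field on the input at this output position is [4 17 / 14 11]. Elementwise product with the kernel and sum: 17·2 + 14·1.

48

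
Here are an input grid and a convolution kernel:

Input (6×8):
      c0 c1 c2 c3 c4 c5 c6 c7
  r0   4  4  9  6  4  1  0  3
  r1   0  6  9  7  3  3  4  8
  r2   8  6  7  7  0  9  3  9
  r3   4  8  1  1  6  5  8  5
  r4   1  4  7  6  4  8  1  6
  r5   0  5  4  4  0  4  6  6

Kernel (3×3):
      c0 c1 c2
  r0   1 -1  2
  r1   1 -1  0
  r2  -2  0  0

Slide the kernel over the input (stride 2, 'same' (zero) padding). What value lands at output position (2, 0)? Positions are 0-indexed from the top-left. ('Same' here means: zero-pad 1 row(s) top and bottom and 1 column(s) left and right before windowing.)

11

The receptive field on the zero-padded input at this output position is [0 4 8 / 0 1 4 / 0 0 5]. Elementwise product with the kernel and sum: 0·1 + 4·-1 + 8·2 + 0·1 + 1·-1 + 0·-2.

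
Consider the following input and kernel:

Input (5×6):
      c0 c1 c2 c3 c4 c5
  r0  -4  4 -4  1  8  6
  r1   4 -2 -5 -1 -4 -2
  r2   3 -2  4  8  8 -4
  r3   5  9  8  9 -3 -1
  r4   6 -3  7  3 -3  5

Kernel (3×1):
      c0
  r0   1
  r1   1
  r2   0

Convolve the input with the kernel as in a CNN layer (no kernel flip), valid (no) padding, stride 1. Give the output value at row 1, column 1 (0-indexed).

The receptive field on the input at this output position is [-2 / -2 / 9]. Elementwise product with the kernel and sum: -2·1 + -2·1.

-4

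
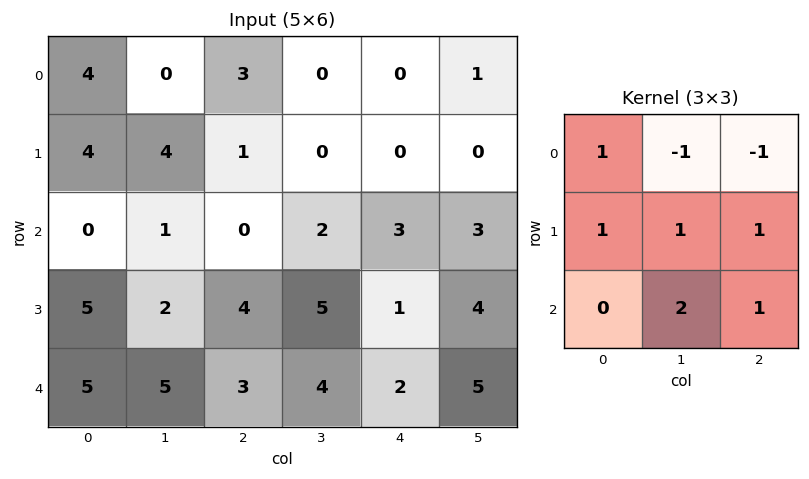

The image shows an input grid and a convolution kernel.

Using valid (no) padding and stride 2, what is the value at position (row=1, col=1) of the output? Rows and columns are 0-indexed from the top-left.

The receptive field on the input at this output position is [0 2 3 / 4 5 1 / 3 4 2]. Elementwise product with the kernel and sum: 0·1 + 2·-1 + 3·-1 + 4·1 + 5·1 + 1·1 + 4·2 + 2·1.

15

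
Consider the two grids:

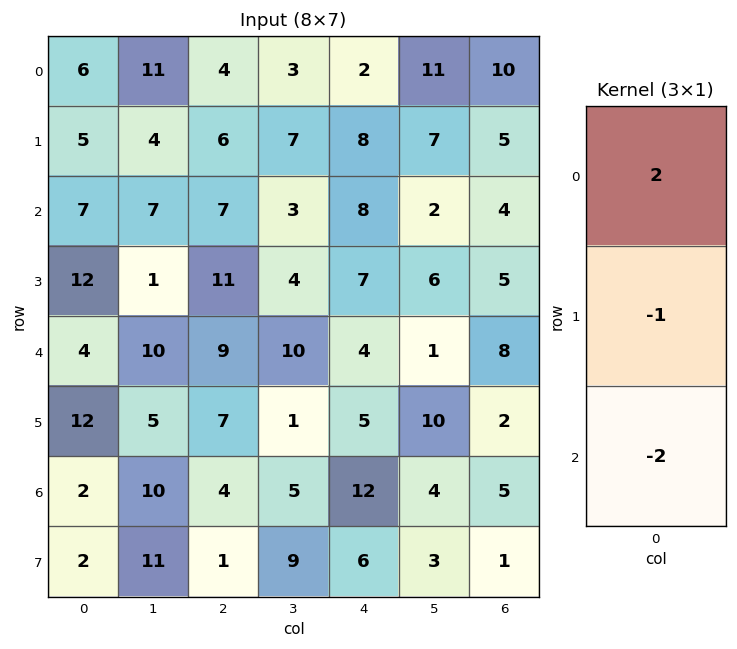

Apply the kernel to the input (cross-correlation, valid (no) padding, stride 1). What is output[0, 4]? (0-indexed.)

-20

The receptive field on the input at this output position is [2 / 8 / 8]. Elementwise product with the kernel and sum: 2·2 + 8·-1 + 8·-2.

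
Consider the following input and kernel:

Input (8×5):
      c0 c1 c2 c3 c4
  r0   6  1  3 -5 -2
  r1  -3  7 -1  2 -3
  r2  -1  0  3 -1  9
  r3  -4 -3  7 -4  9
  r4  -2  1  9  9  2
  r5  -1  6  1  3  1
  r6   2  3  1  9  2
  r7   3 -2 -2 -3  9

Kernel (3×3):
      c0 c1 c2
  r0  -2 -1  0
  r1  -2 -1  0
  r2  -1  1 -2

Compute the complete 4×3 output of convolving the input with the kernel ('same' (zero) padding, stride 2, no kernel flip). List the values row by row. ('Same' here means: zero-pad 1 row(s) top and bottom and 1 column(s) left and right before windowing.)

-23 -17 7
6 2 5
-7 -23 -23
6 -14 -15

Output[0,0]: The receptive field on the zero-padded input at this output position is [0 0 0 / 0 6 1 / 0 -3 7]. Elementwise product with the kernel and sum: 0·-2 + 0·-1 + 0·-2 + 6·-1 + 0·-1 + -3·1 + 7·-2.
Output[0,1]: The receptive field on the zero-padded input at this output position is [0 0 0 / 1 3 -5 / 7 -1 2]. Elementwise product with the kernel and sum: 0·-2 + 0·-1 + 1·-2 + 3·-1 + 7·-1 + -1·1 + 2·-2.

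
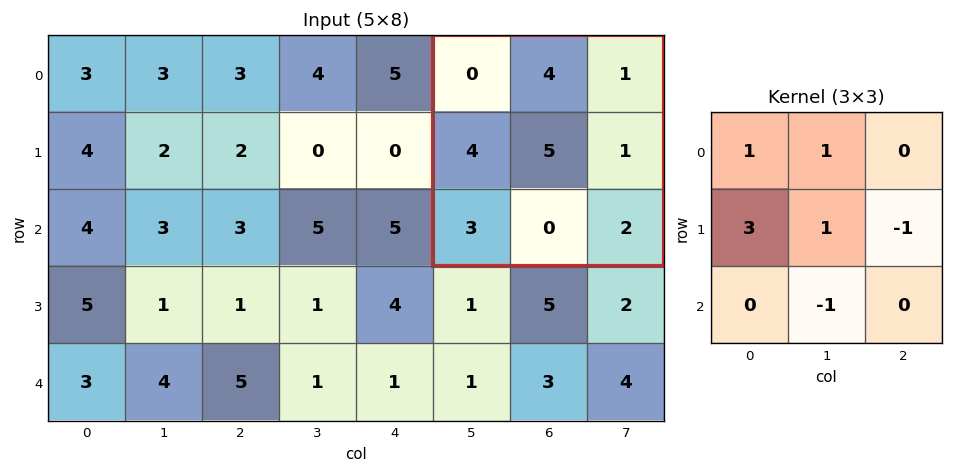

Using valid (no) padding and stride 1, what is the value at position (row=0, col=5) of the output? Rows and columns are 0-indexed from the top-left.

The receptive field on the input at this output position is [0 4 1 / 4 5 1 / 3 0 2]. Elementwise product with the kernel and sum: 0·1 + 4·1 + 4·3 + 5·1 + 1·-1 + 0·-1.

20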